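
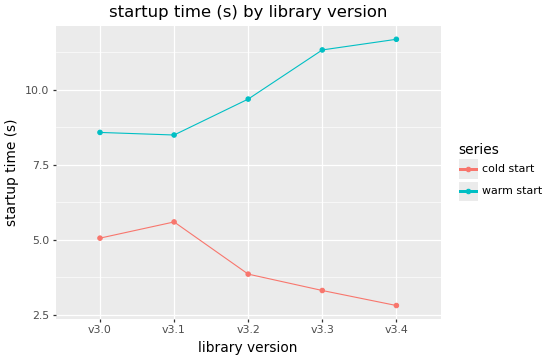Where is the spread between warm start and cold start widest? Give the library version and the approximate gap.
v3.4, ≈ 9 s

v3.4: warm start ≈ 12, cold start ≈ 3 → gap ≈ 9. Next-largest (v3.3) is only ≈ 8.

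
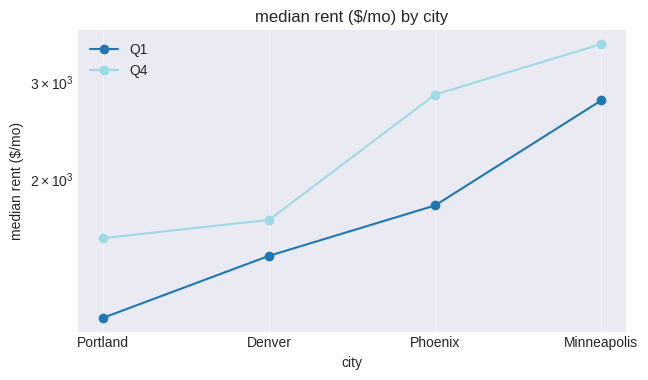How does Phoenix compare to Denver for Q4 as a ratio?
Phoenix ≈ 2800, Denver ≈ 1600; 2800/1600 ≈ 1.75.

≈ 1.75×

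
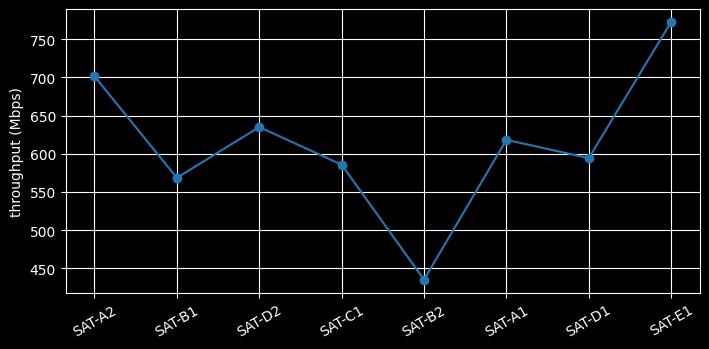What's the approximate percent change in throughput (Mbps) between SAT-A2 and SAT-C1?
≈ -14.3%

SAT-A2 ≈ 700, SAT-C1 ≈ 600; (600 − 700) / 700 ≈ -14.3%.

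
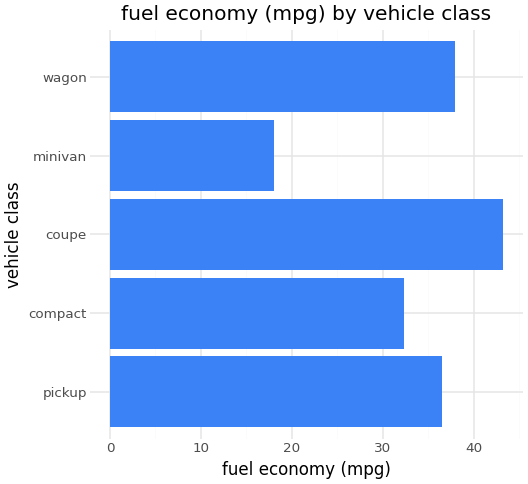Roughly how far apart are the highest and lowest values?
≈ 25

Max coupe ≈ 45, min minivan ≈ 20; range ≈ 25.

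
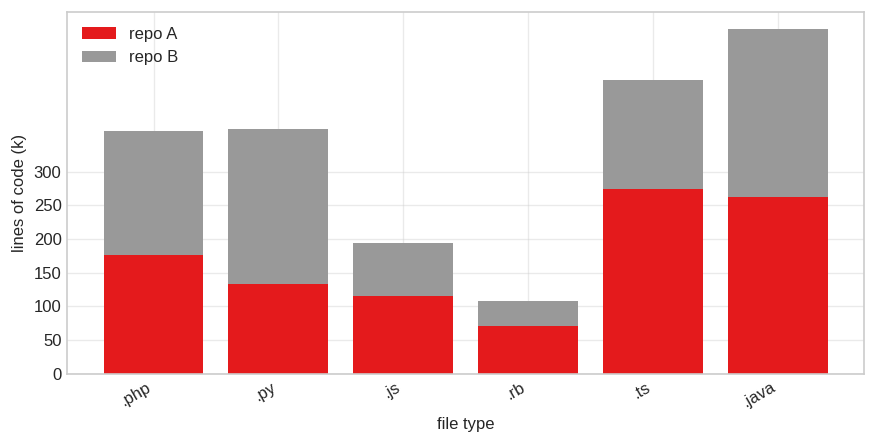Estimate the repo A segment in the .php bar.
≈ 200

repo A top ≈ 200, bottom ≈ 0; segment ≈ 200.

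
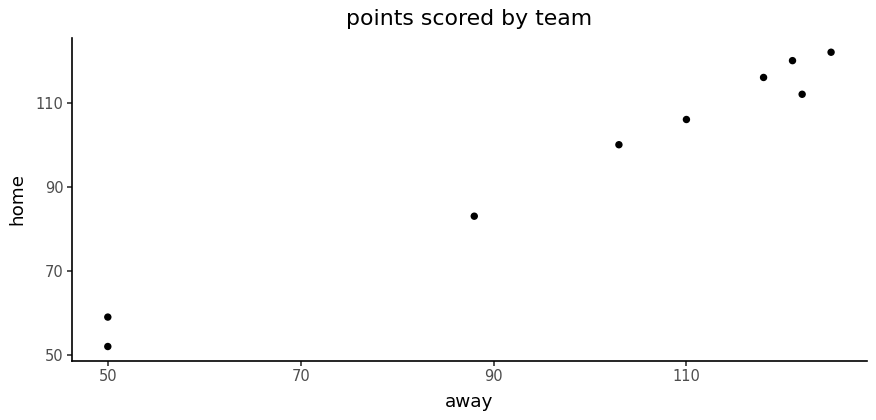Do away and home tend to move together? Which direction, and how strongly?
Points are positively correlated; strong (|r| ≈ 1.0).

positive, strong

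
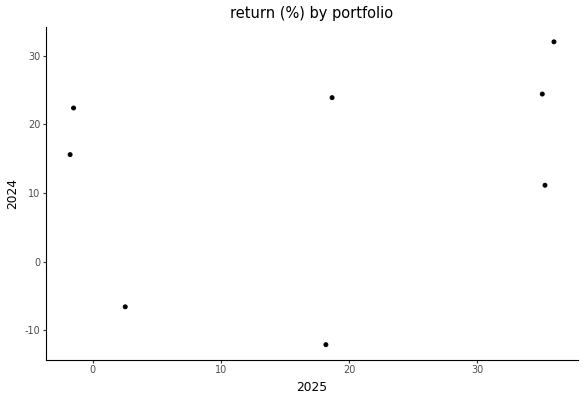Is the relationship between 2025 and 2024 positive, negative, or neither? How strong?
positive, weak

Points are positively correlated; weak (|r| ≈ 0.3).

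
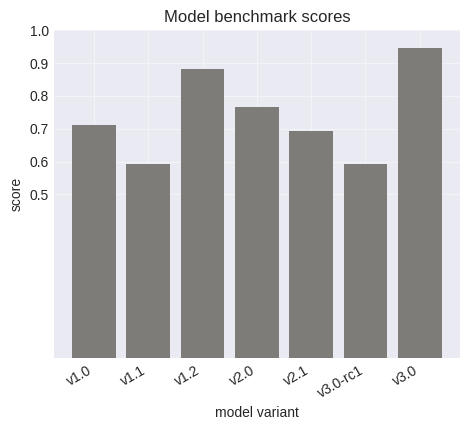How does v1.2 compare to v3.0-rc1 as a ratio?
v1.2 ≈ 0.9, v3.0-rc1 ≈ 0.6; 0.9/0.6 ≈ 1.5.

≈ 1.5×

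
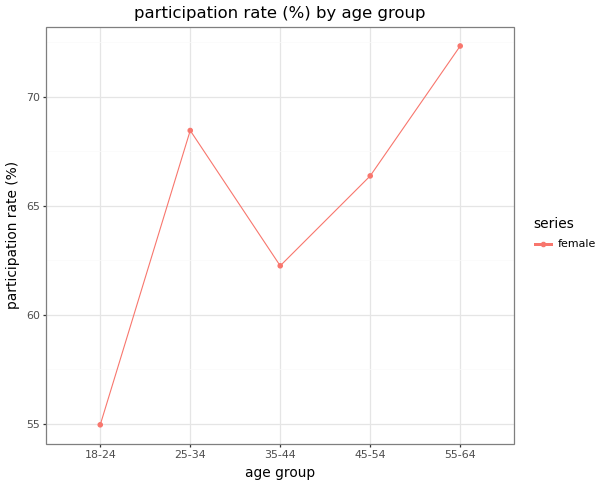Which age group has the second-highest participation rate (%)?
Top 3: 55-64 ≈ 72, 25-34 ≈ 68, 45-54 ≈ 66.

25-34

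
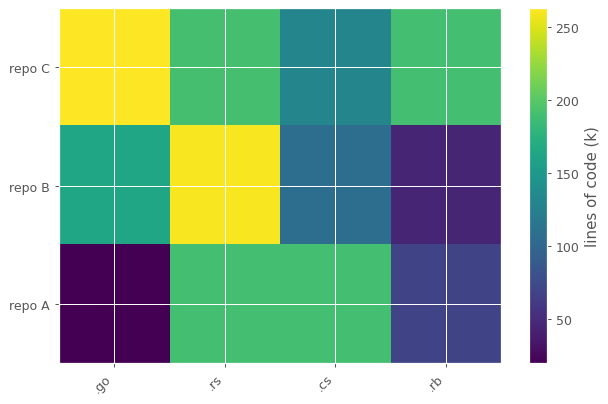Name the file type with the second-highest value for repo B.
Top 3 for repo B: .rs ≈ 250, .go ≈ 175, .cs ≈ 100.

.go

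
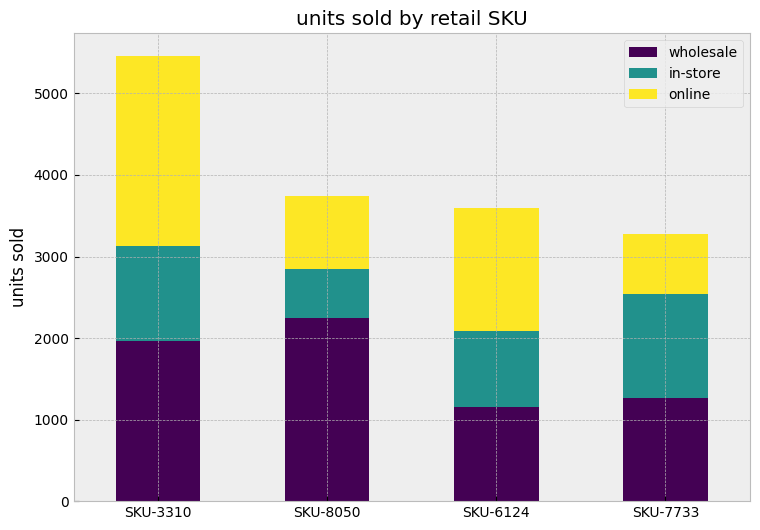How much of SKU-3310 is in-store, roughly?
≈ 1000

in-store top ≈ 3000, bottom ≈ 2000; segment ≈ 1000.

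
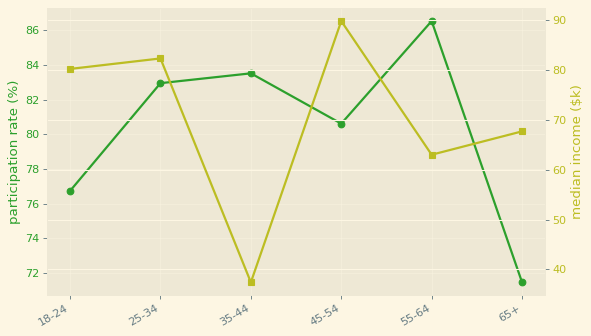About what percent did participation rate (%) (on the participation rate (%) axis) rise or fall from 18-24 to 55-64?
≈ +13.2%

18-24 ≈ 76, 55-64 ≈ 86; (86 − 76) / 76 ≈ +13.2%.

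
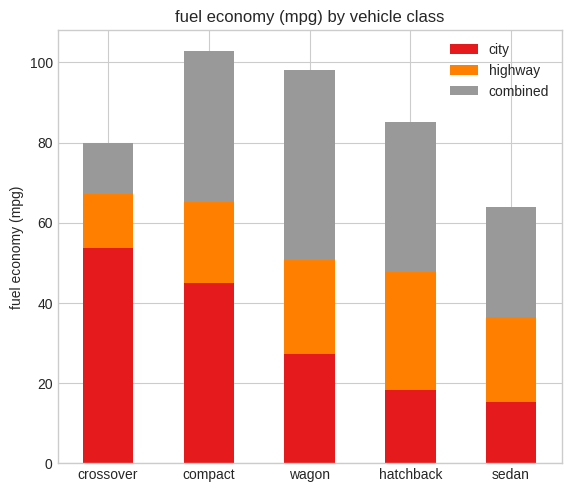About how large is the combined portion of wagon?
combined top ≈ 100, bottom ≈ 50; segment ≈ 50.

≈ 50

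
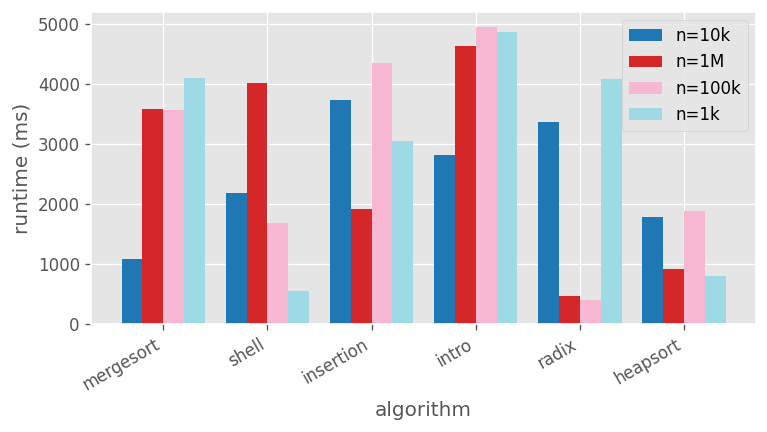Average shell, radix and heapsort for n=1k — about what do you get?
≈ 1833

(500 + 4000 + 1000) / 3 ≈ 1833.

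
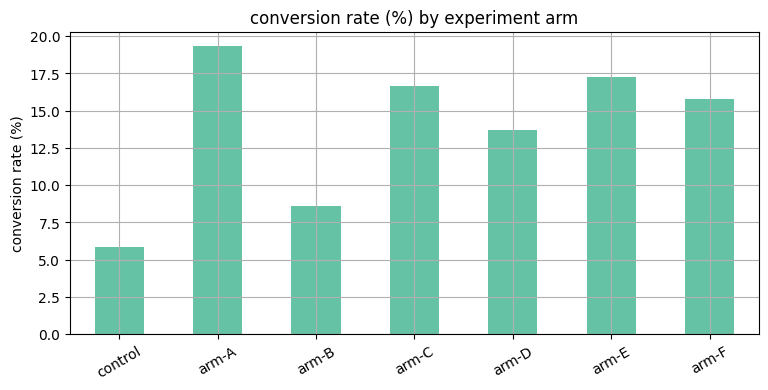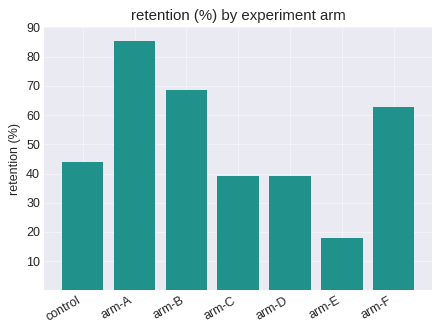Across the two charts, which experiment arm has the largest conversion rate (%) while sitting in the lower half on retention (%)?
Chart 2 median retention (%) ≈ 40; below-median experiment arms: arm-C, arm-D, arm-E. Among those, arm-E has the highest conversion rate (%) (≈ 18).

arm-E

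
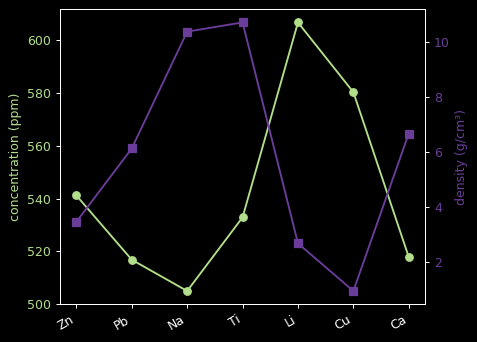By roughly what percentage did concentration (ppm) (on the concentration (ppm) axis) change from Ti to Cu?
≈ +9.4%

Ti ≈ 530, Cu ≈ 580; (580 − 530) / 530 ≈ +9.4%.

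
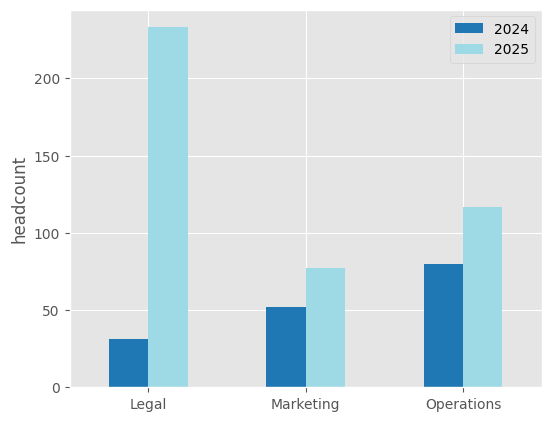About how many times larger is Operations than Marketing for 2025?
≈ 1.5×

Operations ≈ 120, Marketing ≈ 80; 120/80 ≈ 1.5.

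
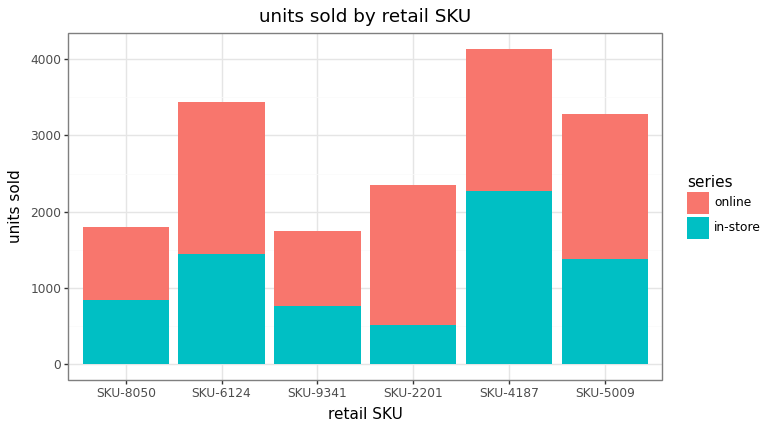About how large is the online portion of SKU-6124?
online top ≈ 3500, bottom ≈ 1500; segment ≈ 2000.

≈ 2000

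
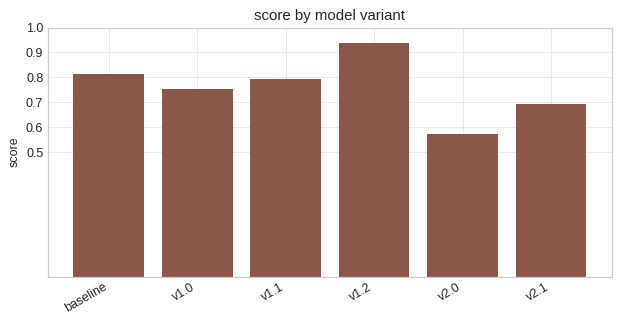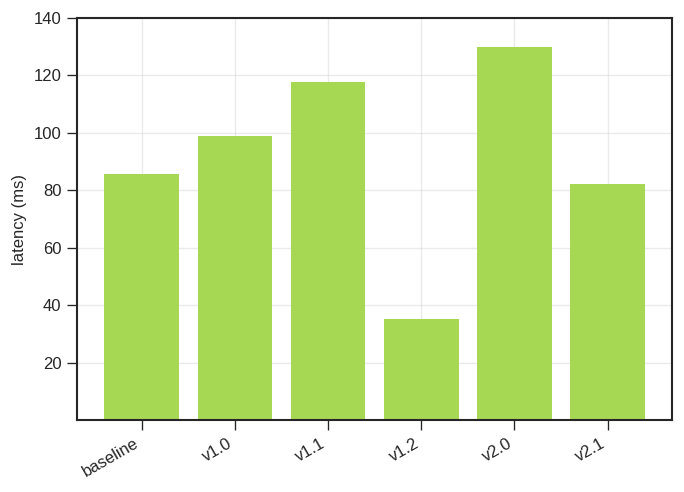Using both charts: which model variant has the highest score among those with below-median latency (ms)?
v1.2

Chart 2 median latency (ms) ≈ 100; below-median model variants: baseline, v1.2, v2.1. Among those, v1.2 has the highest score (≈ 0.9).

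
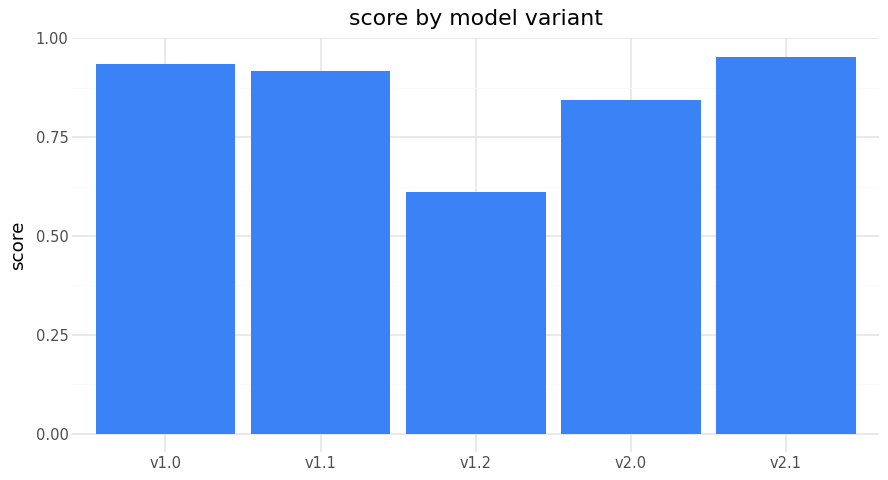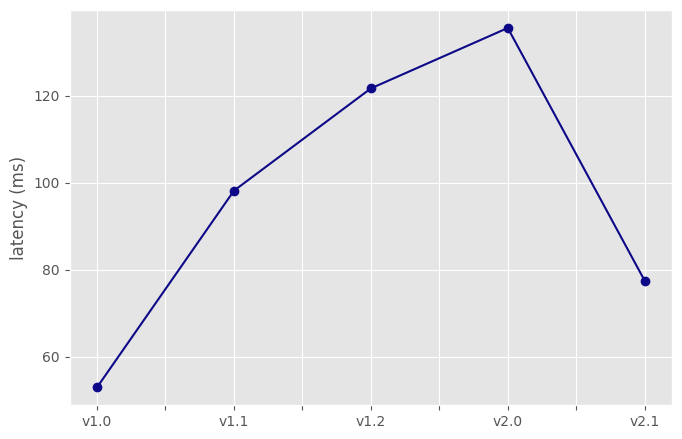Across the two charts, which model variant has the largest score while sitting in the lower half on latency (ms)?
v2.1

Chart 2 median latency (ms) ≈ 100; below-median model variants: v1.0, v2.1. Among those, v2.1 has the highest score (≈ 1).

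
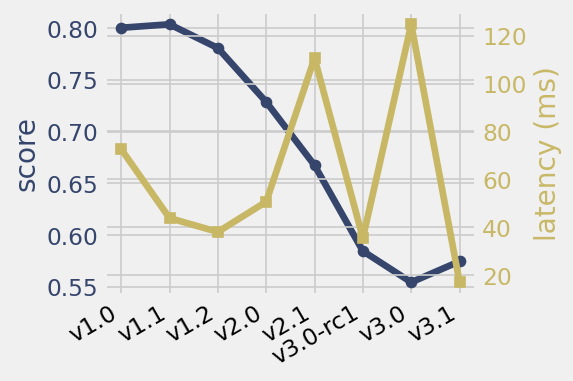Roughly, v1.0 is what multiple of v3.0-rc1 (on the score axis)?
v1.0 ≈ 0.80, v3.0-rc1 ≈ 0.60; 0.80/0.60 ≈ 1.33.

≈ 1.33×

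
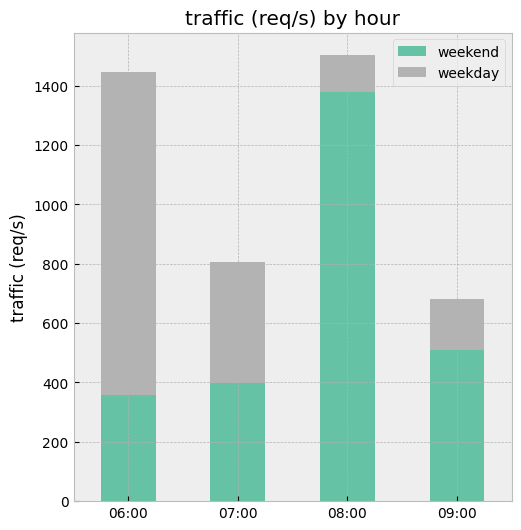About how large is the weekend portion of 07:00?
weekend top ≈ 400, bottom ≈ 0; segment ≈ 400.

≈ 400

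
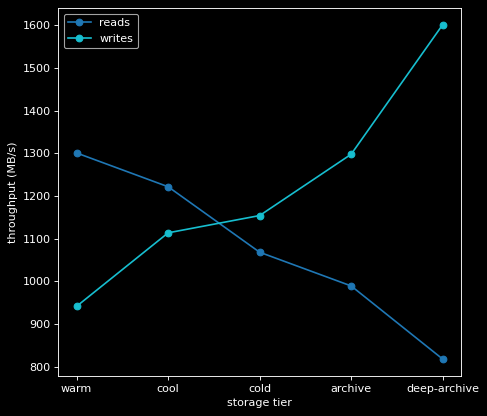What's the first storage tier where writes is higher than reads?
cool: writes ≈ 1100 vs reads ≈ 1200 (not yet); cold: writes ≈ 1200 vs reads ≈ 1100 (first crossover).

cold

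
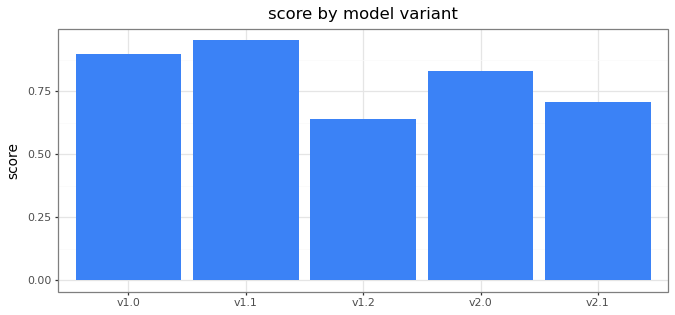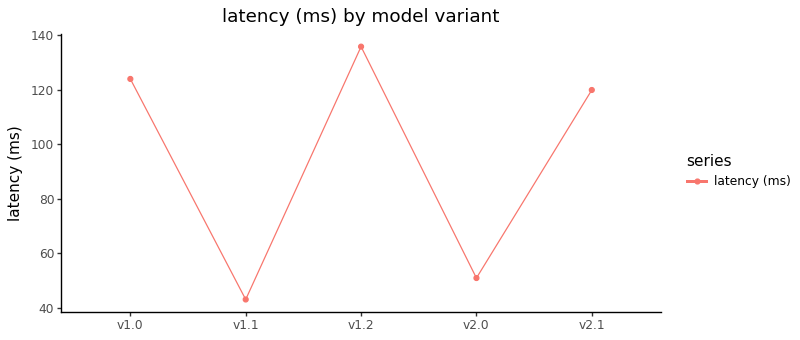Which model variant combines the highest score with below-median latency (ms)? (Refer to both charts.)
v1.1

Chart 2 median latency (ms) ≈ 120; below-median model variants: v1.1, v2.0. Among those, v1.1 has the highest score (≈ 1).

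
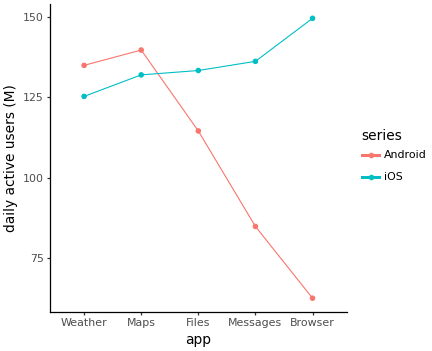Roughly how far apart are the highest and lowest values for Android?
≈ 80

Max Maps ≈ 140, min Browser ≈ 60; range ≈ 80.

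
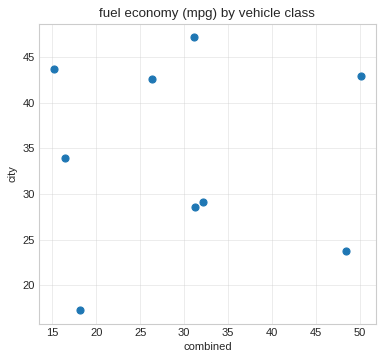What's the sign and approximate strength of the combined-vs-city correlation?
Points are roughly uncorrelated; weak (|r| ≈ 0.0).

no clear correlation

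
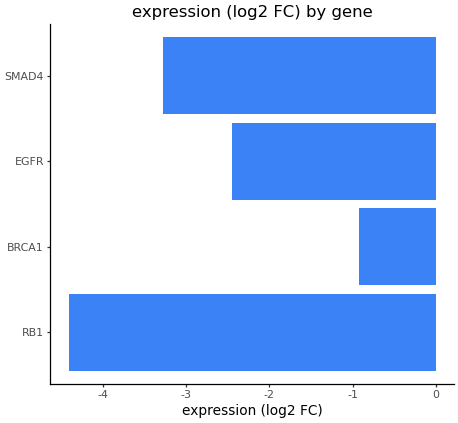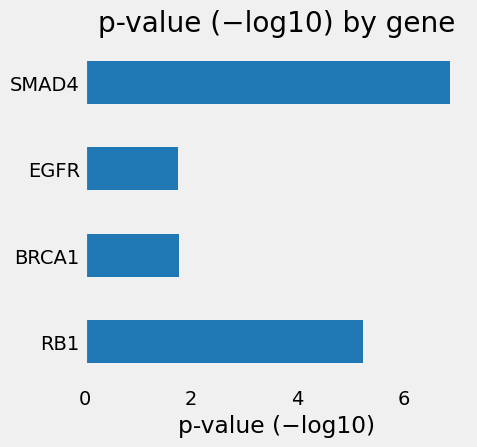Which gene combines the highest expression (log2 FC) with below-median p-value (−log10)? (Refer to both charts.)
BRCA1

Chart 2 median p-value (−log10) ≈ 4; below-median genes: BRCA1, EGFR. Among those, BRCA1 has the highest expression (log2 FC) (≈ -1).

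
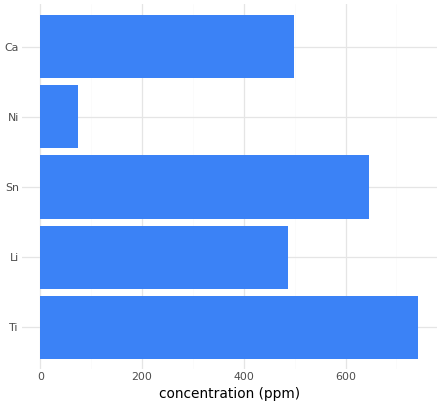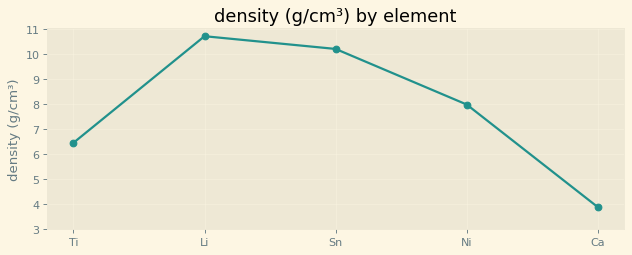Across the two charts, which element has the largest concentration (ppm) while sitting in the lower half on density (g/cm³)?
Chart 2 median density (g/cm³) ≈ 8; below-median elements: Ti, Ca. Among those, Ti has the highest concentration (ppm) (≈ 700).

Ti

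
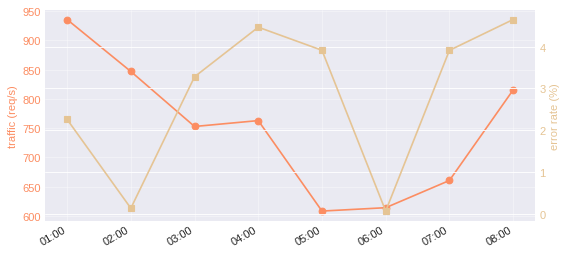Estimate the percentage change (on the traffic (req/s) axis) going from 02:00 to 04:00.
≈ -11.8%

02:00 ≈ 850, 04:00 ≈ 750; (750 − 850) / 850 ≈ -11.8%.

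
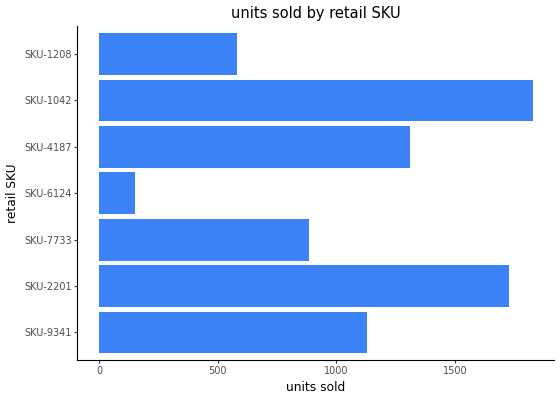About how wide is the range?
≈ 1600

Max SKU-1042 ≈ 1800, min SKU-6124 ≈ 200; range ≈ 1600.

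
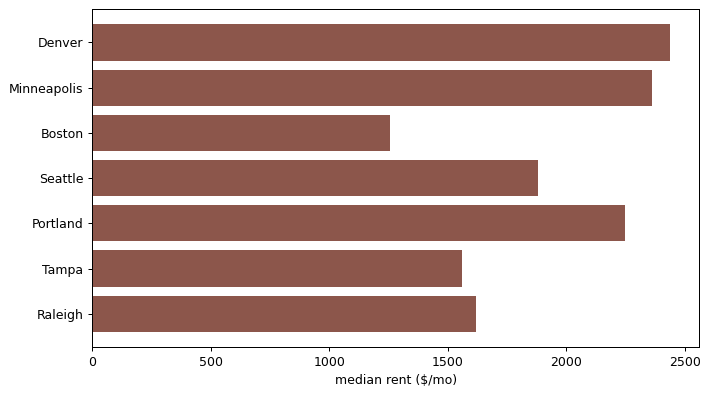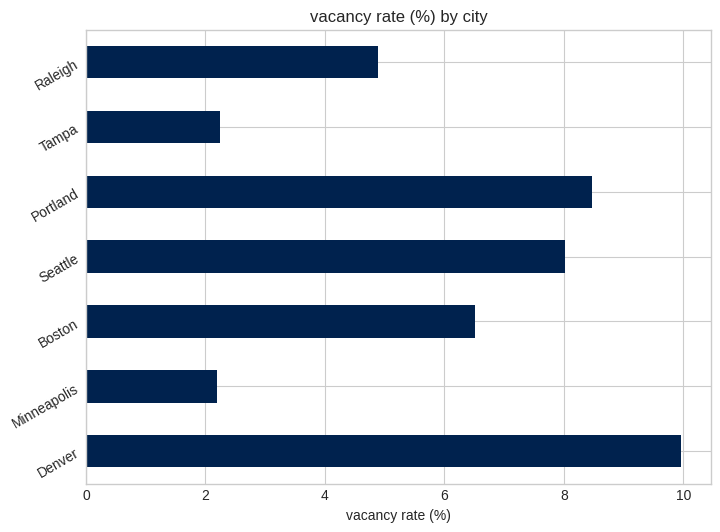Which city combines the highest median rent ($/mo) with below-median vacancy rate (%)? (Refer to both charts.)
Chart 2 median vacancy rate (%) ≈ 7; below-median cities: Minneapolis, Tampa, Raleigh. Among those, Minneapolis has the highest median rent ($/mo) (≈ 2500).

Minneapolis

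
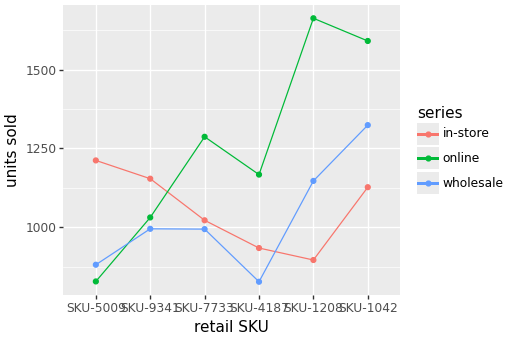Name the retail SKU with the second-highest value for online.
Top 3 for online: SKU-1208 ≈ 1700, SKU-1042 ≈ 1600, SKU-7733 ≈ 1300.

SKU-1042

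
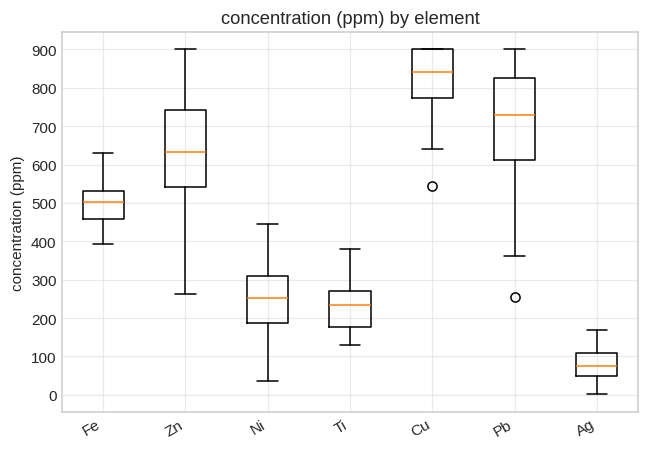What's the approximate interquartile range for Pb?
Q3 ≈ 800, Q1 ≈ 600; IQR ≈ 200.

≈ 200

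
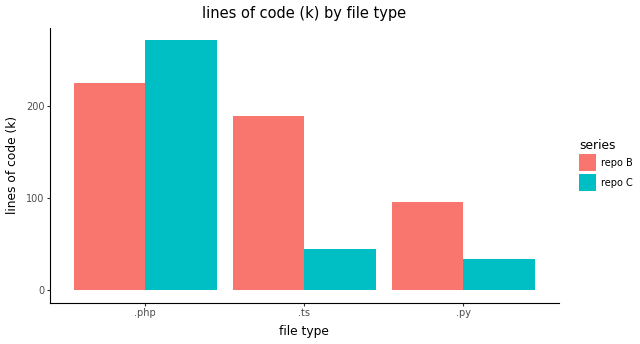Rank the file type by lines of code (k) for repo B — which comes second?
Top 3 for repo B: .php ≈ 225, .ts ≈ 200, .py ≈ 100.

.ts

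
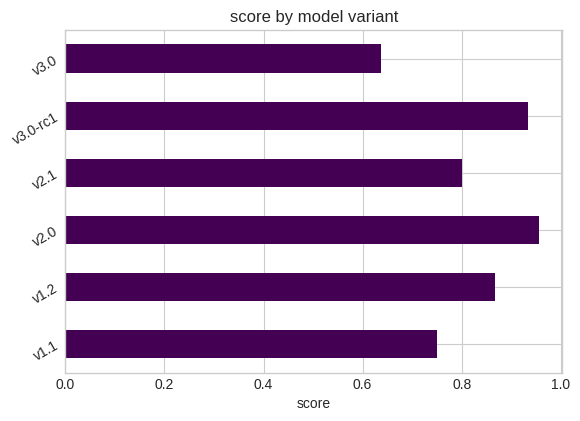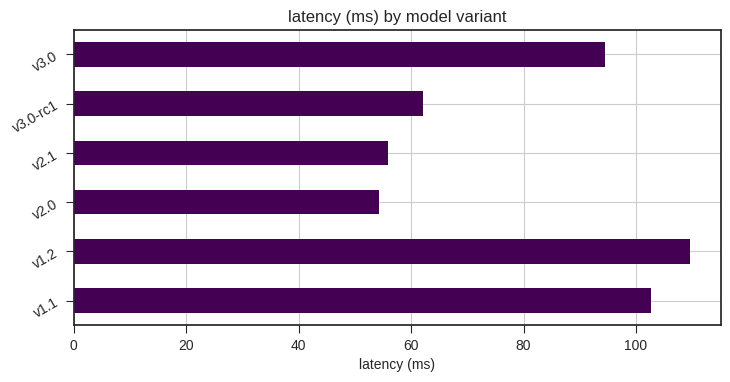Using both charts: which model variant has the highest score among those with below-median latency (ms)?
v2.0

Chart 2 median latency (ms) ≈ 80; below-median model variants: v2.0, v2.1, v3.0-rc1. Among those, v2.0 has the highest score (≈ 1).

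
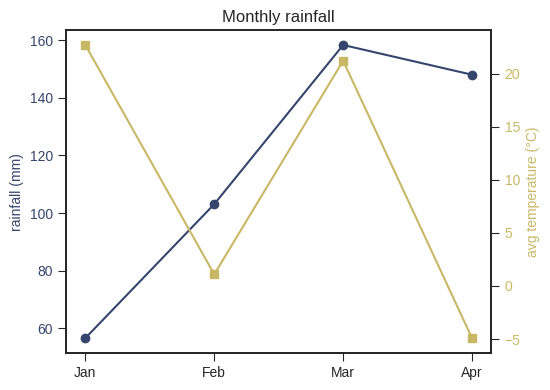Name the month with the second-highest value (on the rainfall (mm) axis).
Top 3 (on the rainfall (mm) axis): Mar ≈ 160, Apr ≈ 150, Feb ≈ 100.

Apr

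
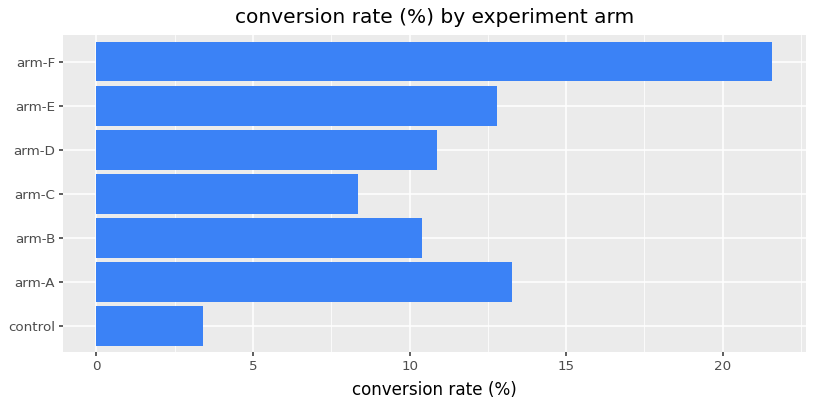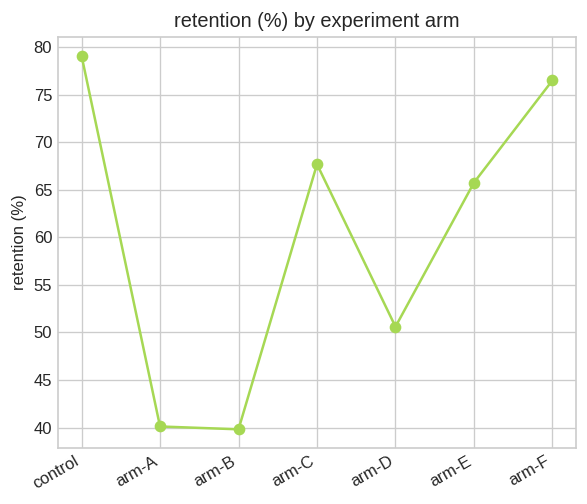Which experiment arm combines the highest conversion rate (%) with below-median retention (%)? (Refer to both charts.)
arm-A

Chart 2 median retention (%) ≈ 70; below-median experiment arms: arm-A, arm-B, arm-D. Among those, arm-A has the highest conversion rate (%) (≈ 14).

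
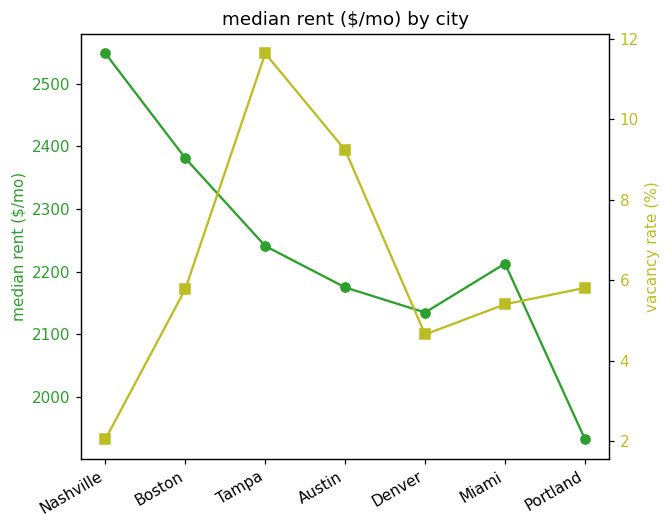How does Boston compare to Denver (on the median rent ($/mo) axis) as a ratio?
≈ 1.14×

Boston ≈ 2400, Denver ≈ 2100; 2400/2100 ≈ 1.14.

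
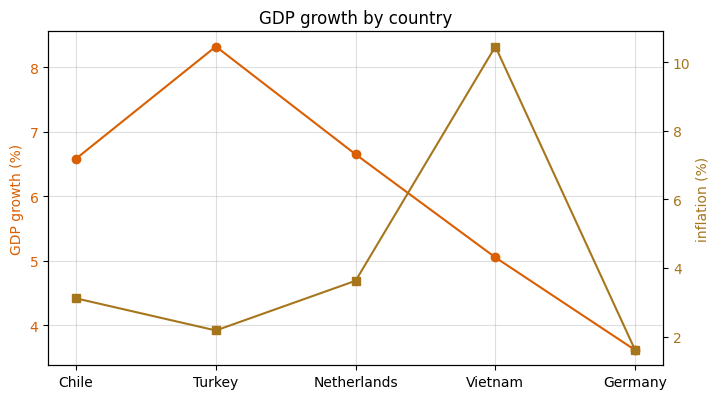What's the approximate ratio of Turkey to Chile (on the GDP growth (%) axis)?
Turkey ≈ 8.5, Chile ≈ 6.5; 8.5/6.5 ≈ 1.31.

≈ 1.31×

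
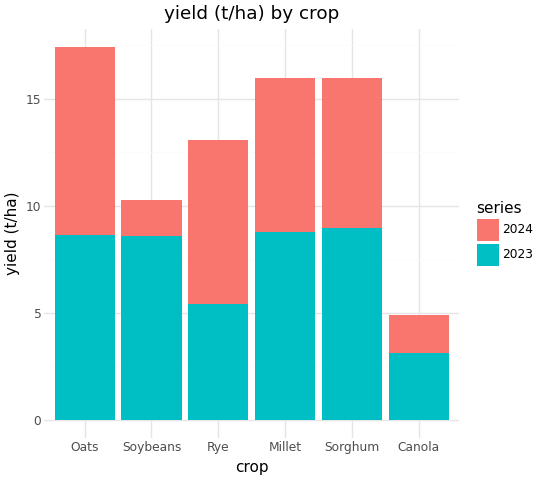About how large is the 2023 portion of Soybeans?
≈ 8

2023 top ≈ 8, bottom ≈ 0; segment ≈ 8.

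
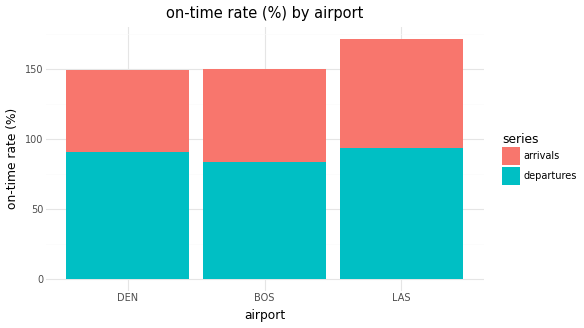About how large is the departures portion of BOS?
≈ 80

departures top ≈ 80, bottom ≈ 0; segment ≈ 80.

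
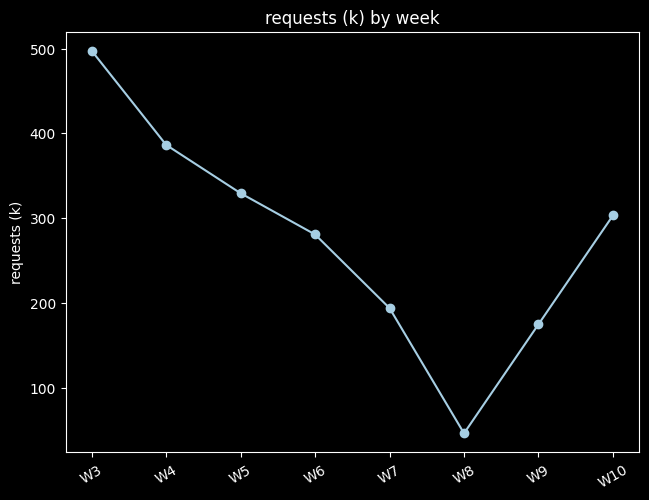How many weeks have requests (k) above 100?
Above 100: W3, W4, W5, W6, W7, W9, W10.

7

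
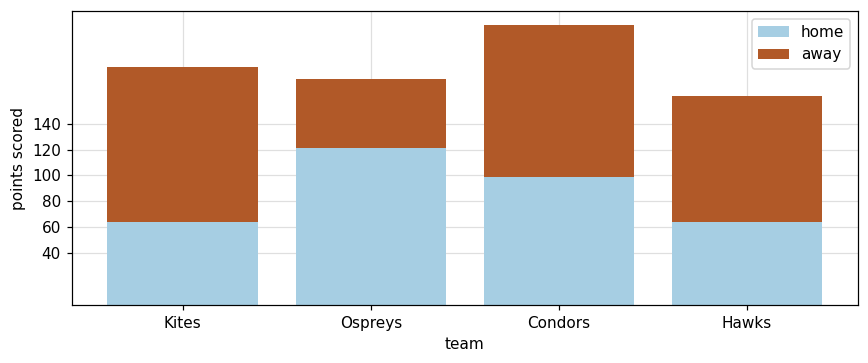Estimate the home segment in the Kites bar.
home top ≈ 60, bottom ≈ 0; segment ≈ 60.

≈ 60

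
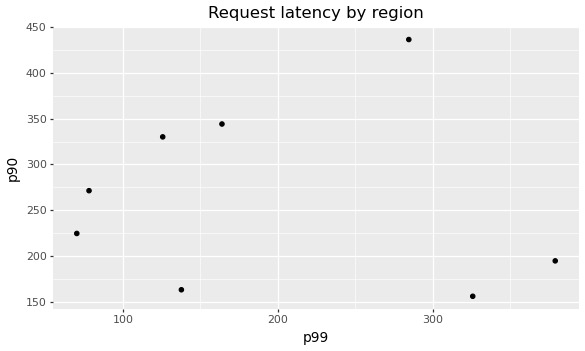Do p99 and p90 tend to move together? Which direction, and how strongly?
Points are roughly uncorrelated; weak (|r| ≈ 0.1).

no clear correlation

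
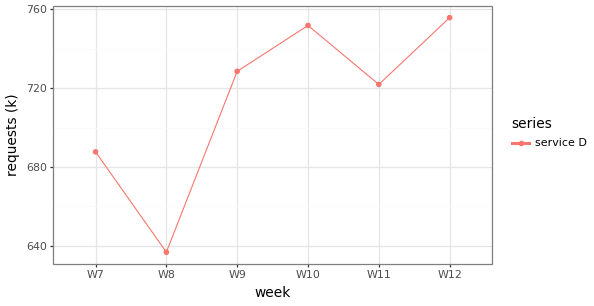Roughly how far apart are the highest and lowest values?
≈ 120

Max W12 ≈ 760, min W8 ≈ 640; range ≈ 120.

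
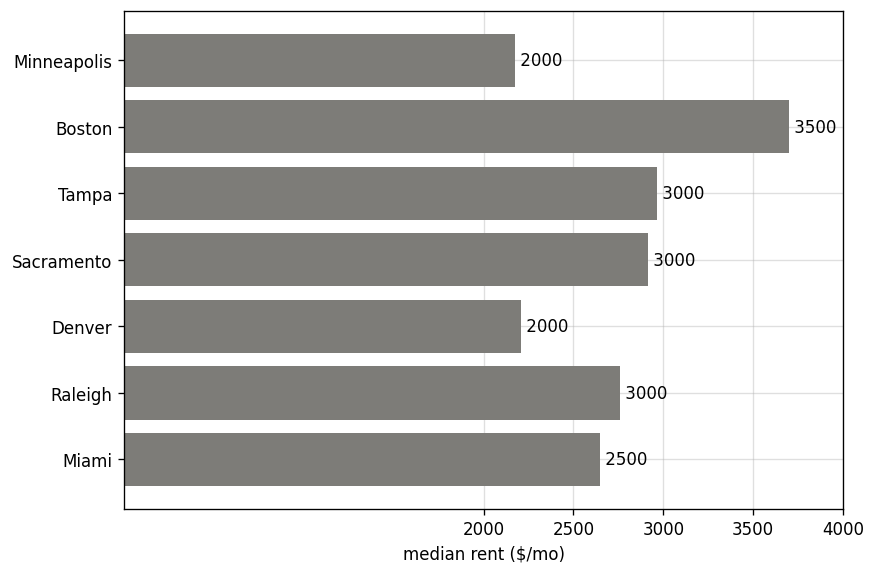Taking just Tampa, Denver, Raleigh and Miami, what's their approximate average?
≈ 2625

(3000 + 2000 + 3000 + 2500) / 4 ≈ 2625.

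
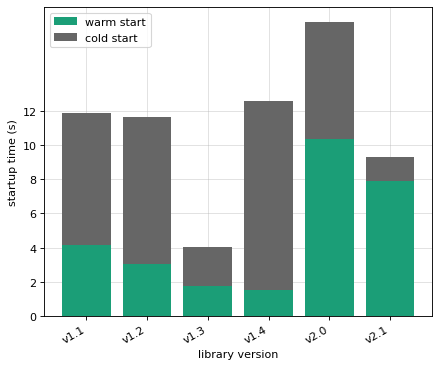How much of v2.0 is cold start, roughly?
≈ 8

cold start top ≈ 18, bottom ≈ 10; segment ≈ 8.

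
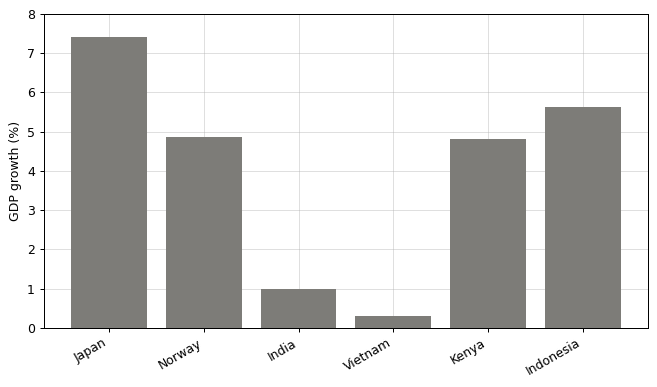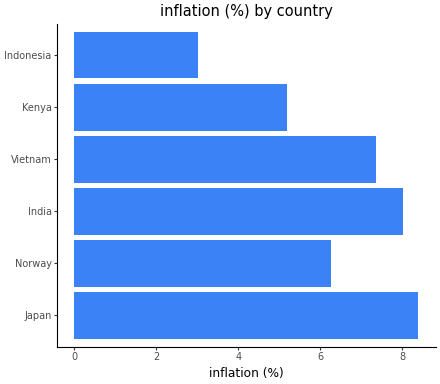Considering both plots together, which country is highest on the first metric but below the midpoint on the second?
Indonesia

Chart 2 median inflation (%) ≈ 7; below-median countries: Norway, Kenya, Indonesia. Among those, Indonesia has the highest GDP growth (%) (≈ 6).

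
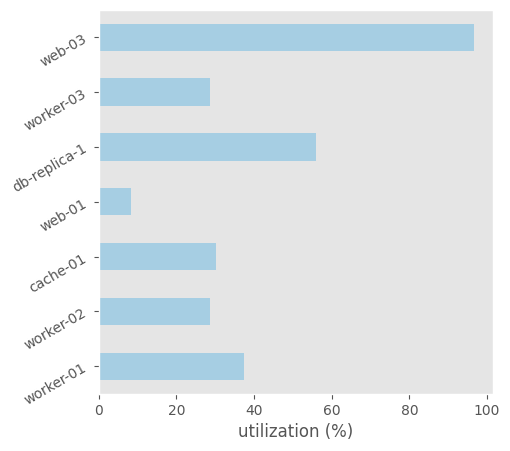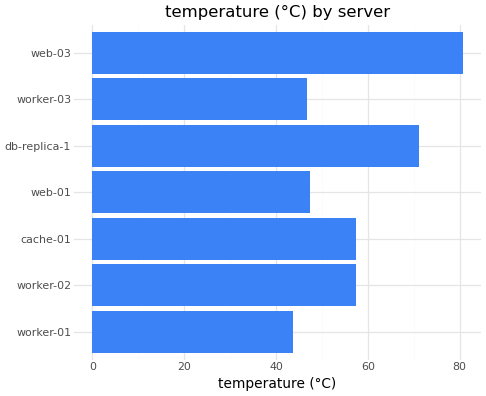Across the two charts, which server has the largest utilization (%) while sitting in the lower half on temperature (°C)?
Chart 2 median temperature (°C) ≈ 60; below-median servers: worker-01, web-01, worker-03. Among those, worker-01 has the highest utilization (%) (≈ 40).

worker-01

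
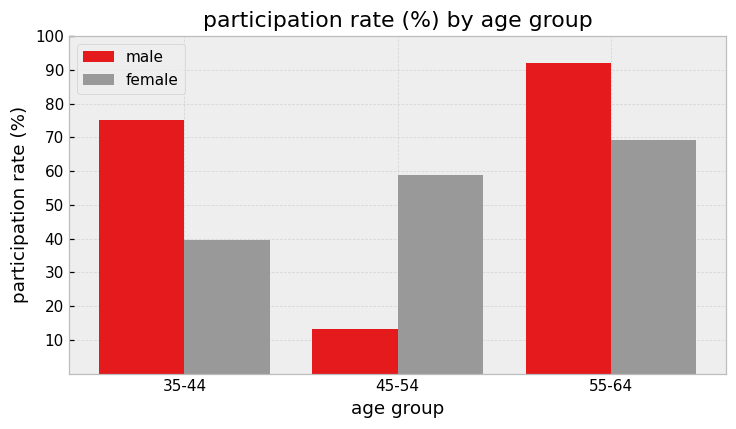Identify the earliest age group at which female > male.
45-54

35-44: female ≈ 40 vs male ≈ 80 (not yet); 45-54: female ≈ 60 vs male ≈ 10 (first crossover).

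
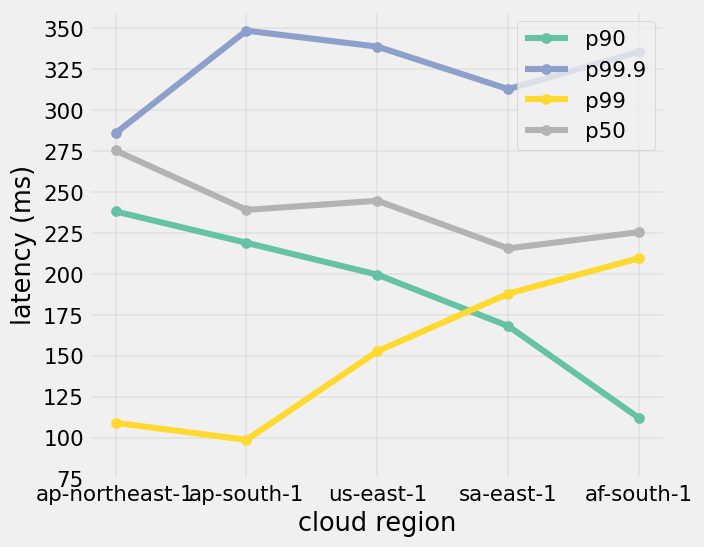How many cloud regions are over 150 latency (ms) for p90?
4

Above 150: ap-northeast-1, ap-south-1, us-east-1, sa-east-1.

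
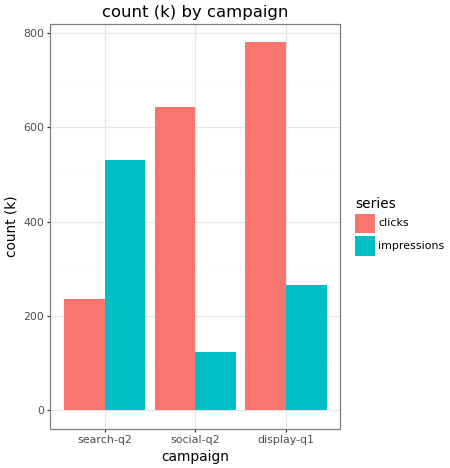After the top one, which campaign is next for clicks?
social-q2

Top 3 for clicks: display-q1 ≈ 800, social-q2 ≈ 600, search-q2 ≈ 200.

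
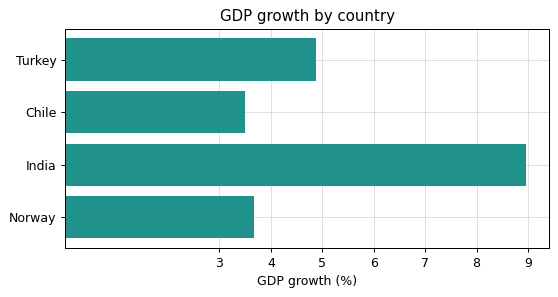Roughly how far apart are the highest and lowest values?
≈ 6

Max India ≈ 9, min Chile ≈ 3; range ≈ 6.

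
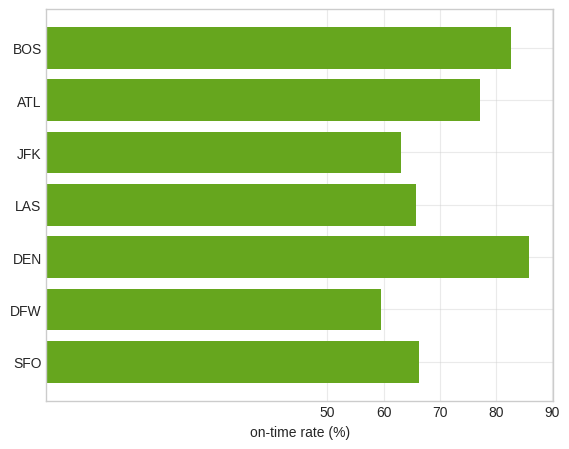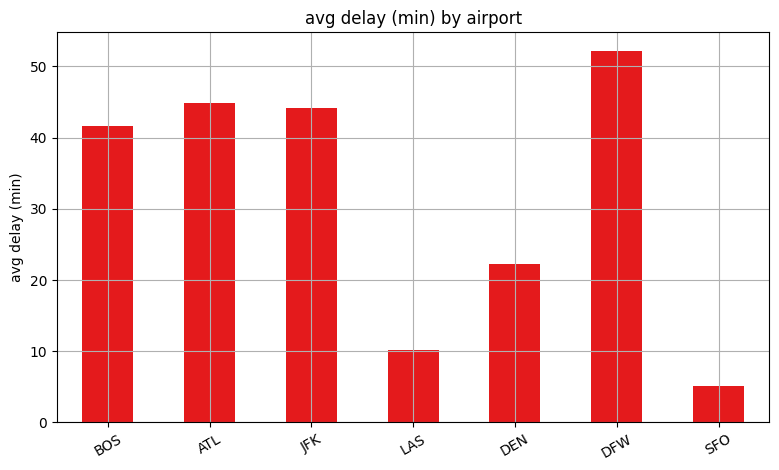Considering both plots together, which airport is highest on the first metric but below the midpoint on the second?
Chart 2 median avg delay (min) ≈ 40; below-median airports: LAS, DEN, SFO. Among those, DEN has the highest on-time rate (%) (≈ 90).

DEN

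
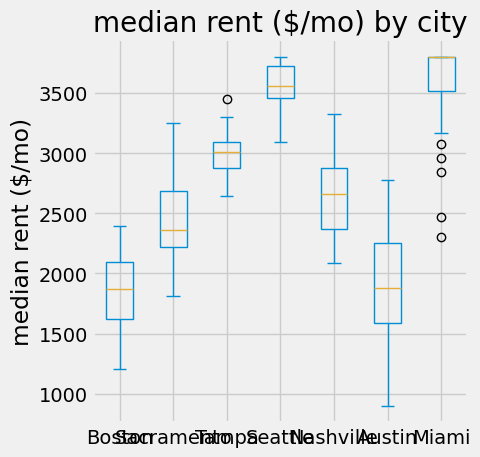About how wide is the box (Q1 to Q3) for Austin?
≈ 600

Q3 ≈ 2200, Q1 ≈ 1600; IQR ≈ 600.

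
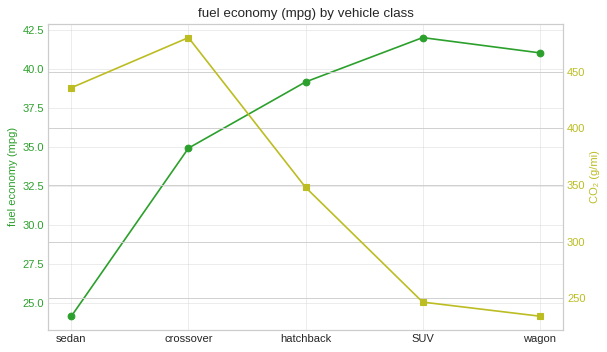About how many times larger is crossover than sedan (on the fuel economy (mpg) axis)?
crossover ≈ 34, sedan ≈ 24; 34/24 ≈ 1.42.

≈ 1.42×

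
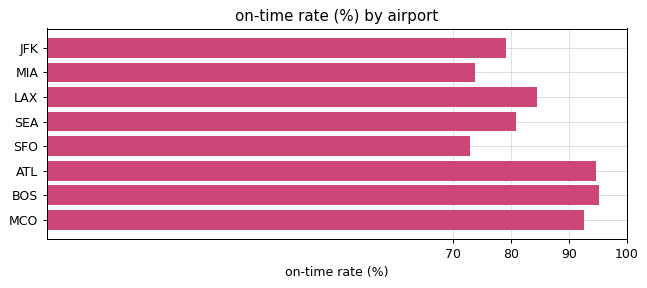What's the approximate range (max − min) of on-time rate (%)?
Max BOS ≈ 100, min SFO ≈ 70; range ≈ 30.

≈ 30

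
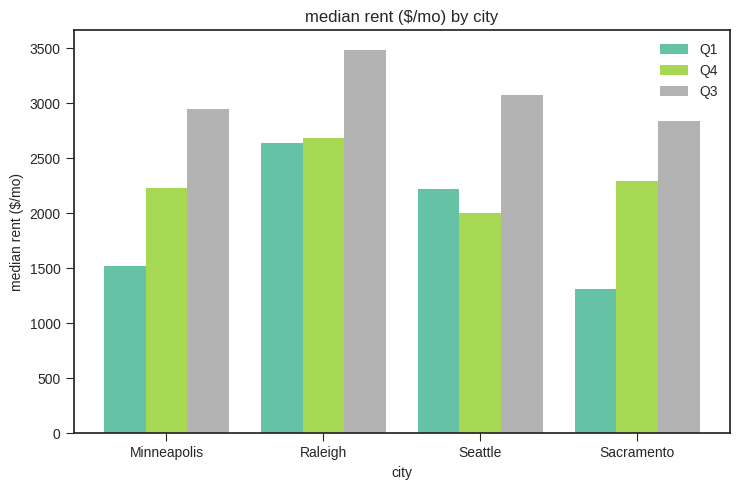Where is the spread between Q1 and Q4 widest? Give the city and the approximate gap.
Sacramento, ≈ 1000 $/mo

Sacramento: Q1 ≈ 1500, Q4 ≈ 2500 → gap ≈ 1000. Next-largest (Minneapolis) is only ≈ 500.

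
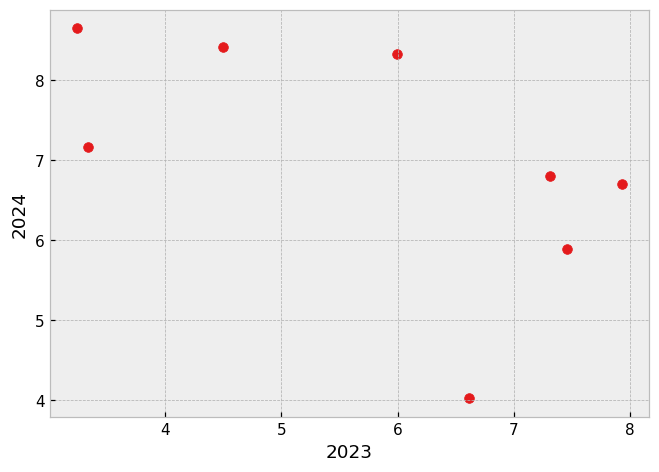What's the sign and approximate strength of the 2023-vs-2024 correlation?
Points are negatively correlated; moderate (|r| ≈ 0.6).

negative, moderate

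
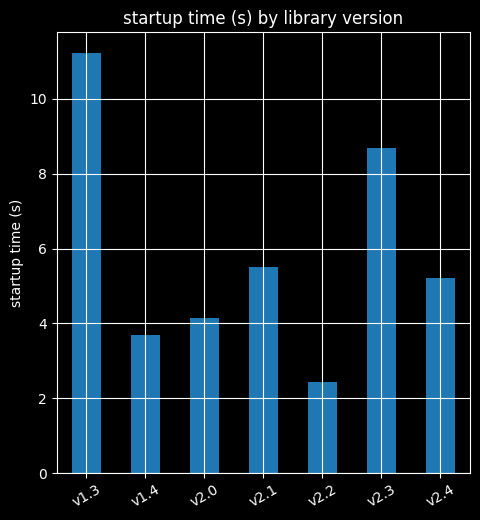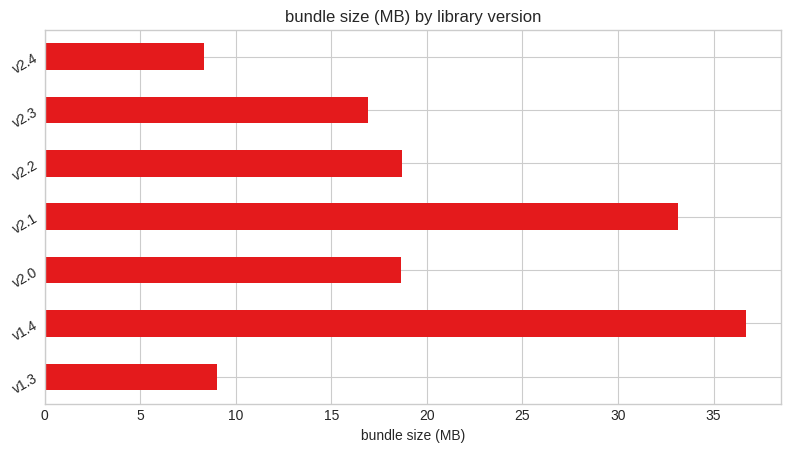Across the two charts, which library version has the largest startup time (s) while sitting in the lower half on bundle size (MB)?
v1.3

Chart 2 median bundle size (MB) ≈ 20; below-median library versions: v1.3, v2.3, v2.4. Among those, v1.3 has the highest startup time (s) (≈ 12).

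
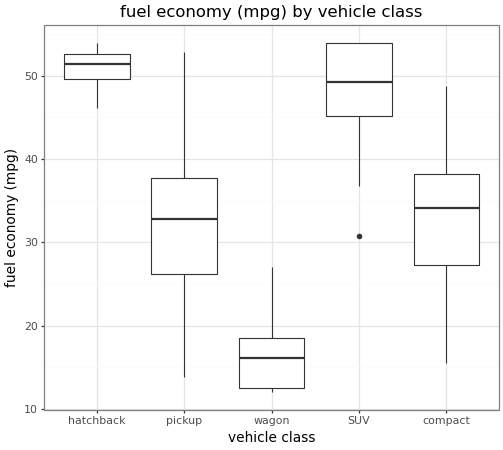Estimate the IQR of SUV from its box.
≈ 10

Q3 ≈ 55, Q1 ≈ 45; IQR ≈ 10.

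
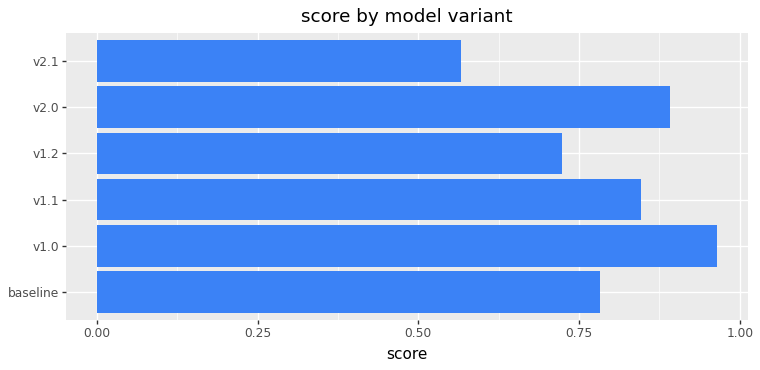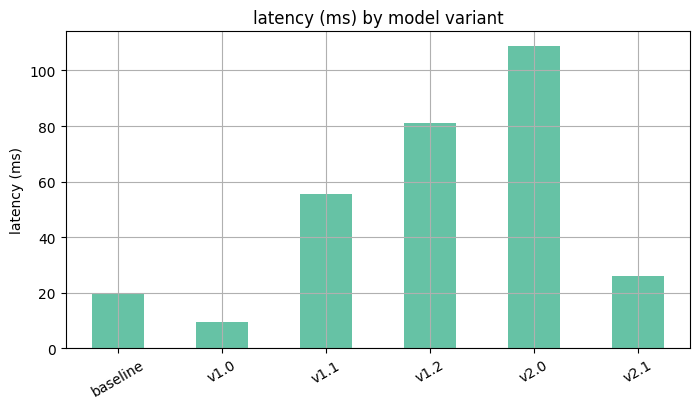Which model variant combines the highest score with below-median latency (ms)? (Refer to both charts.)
v1.0

Chart 2 median latency (ms) ≈ 40; below-median model variants: baseline, v1.0, v2.1. Among those, v1.0 has the highest score (≈ 1).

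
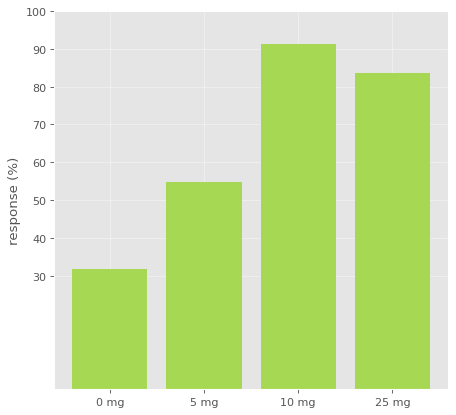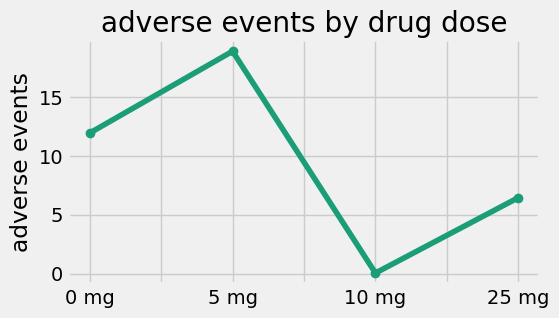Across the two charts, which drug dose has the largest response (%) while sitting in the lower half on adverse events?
10 mg

Chart 2 median adverse events ≈ 10; below-median drug doses: 10 mg, 25 mg. Among those, 10 mg has the highest response (%) (≈ 90).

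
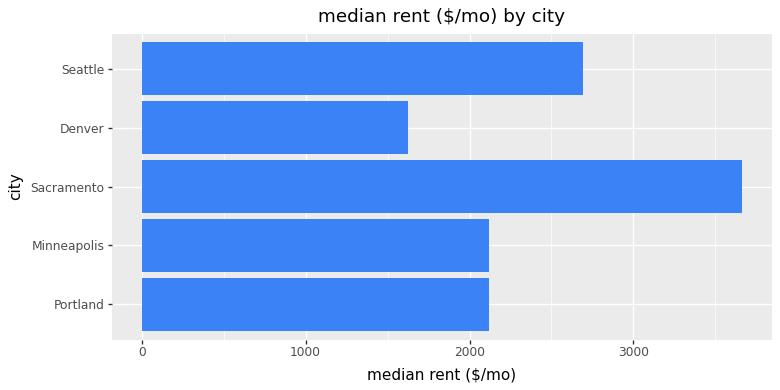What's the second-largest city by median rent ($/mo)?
Seattle

Top 3: Sacramento ≈ 3500, Seattle ≈ 2500, Portland ≈ 2000.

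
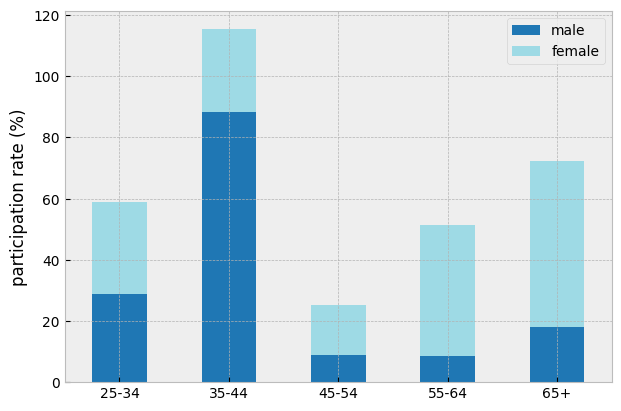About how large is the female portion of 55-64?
≈ 40

female top ≈ 50, bottom ≈ 10; segment ≈ 40.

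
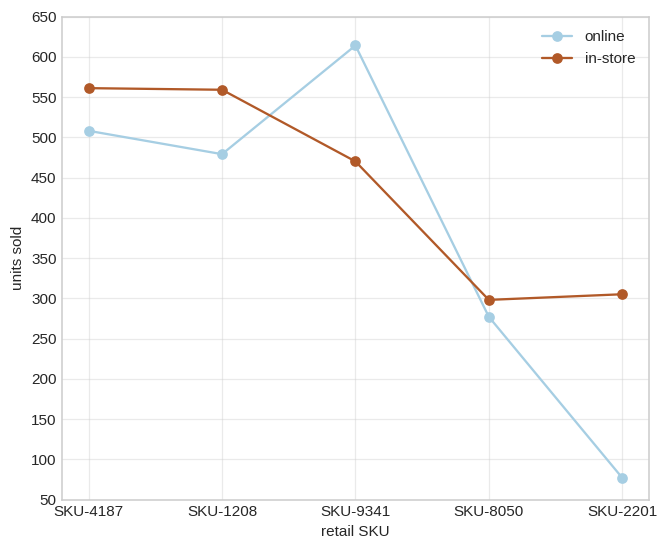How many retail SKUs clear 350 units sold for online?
Above 350: SKU-4187, SKU-1208, SKU-9341.

3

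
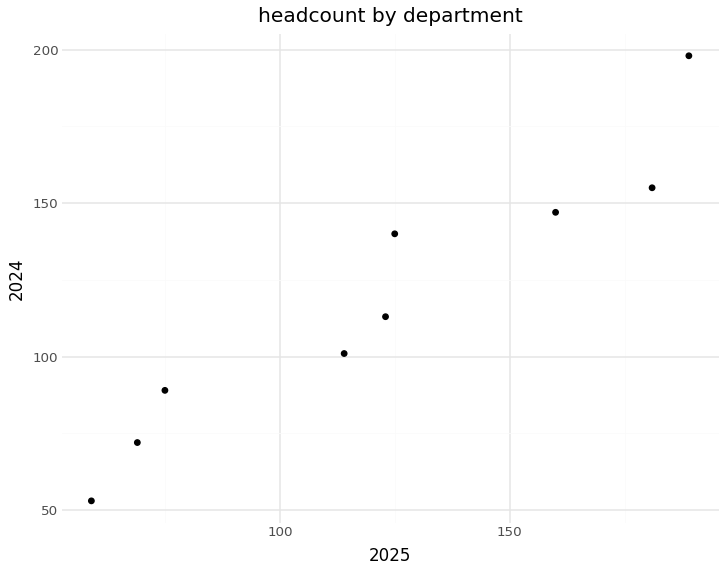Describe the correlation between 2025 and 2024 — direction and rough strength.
Points are positively correlated; strong (|r| ≈ 1.0).

positive, strong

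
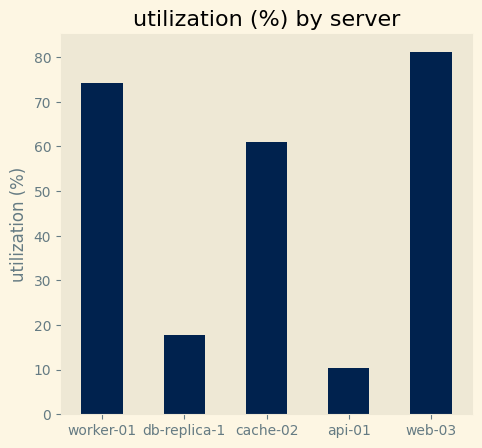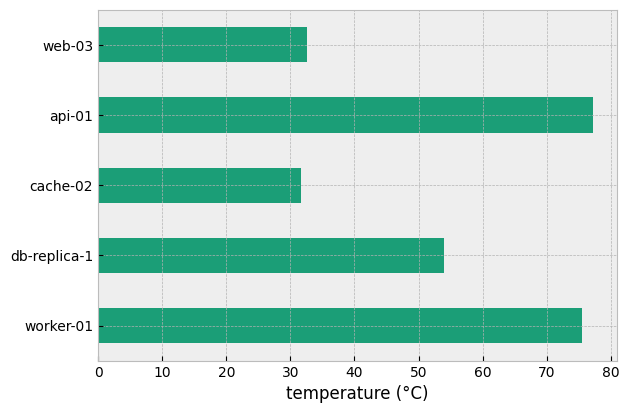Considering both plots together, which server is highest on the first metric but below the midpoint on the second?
Chart 2 median temperature (°C) ≈ 50; below-median servers: cache-02, web-03. Among those, web-03 has the highest utilization (%) (≈ 80).

web-03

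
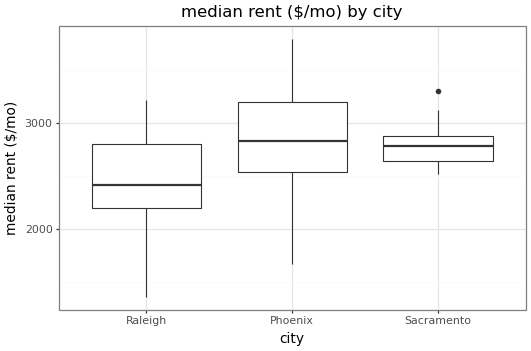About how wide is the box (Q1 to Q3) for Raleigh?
Q3 ≈ 2800, Q1 ≈ 2200; IQR ≈ 600.

≈ 600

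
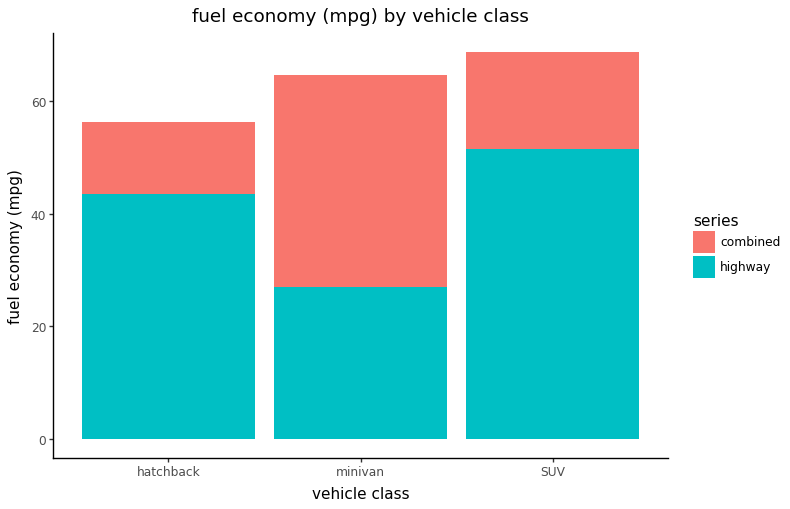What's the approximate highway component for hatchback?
≈ 40

highway top ≈ 40, bottom ≈ 0; segment ≈ 40.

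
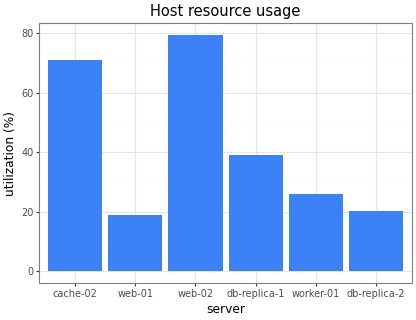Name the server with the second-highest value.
cache-02

Top 3: web-02 ≈ 80, cache-02 ≈ 70, db-replica-1 ≈ 40.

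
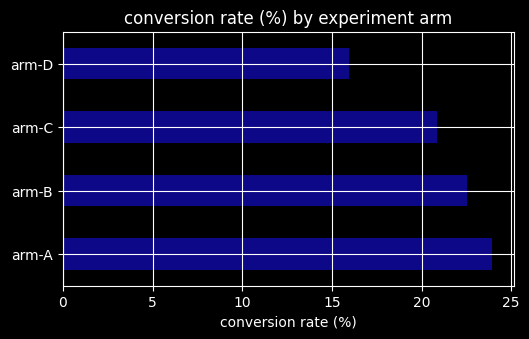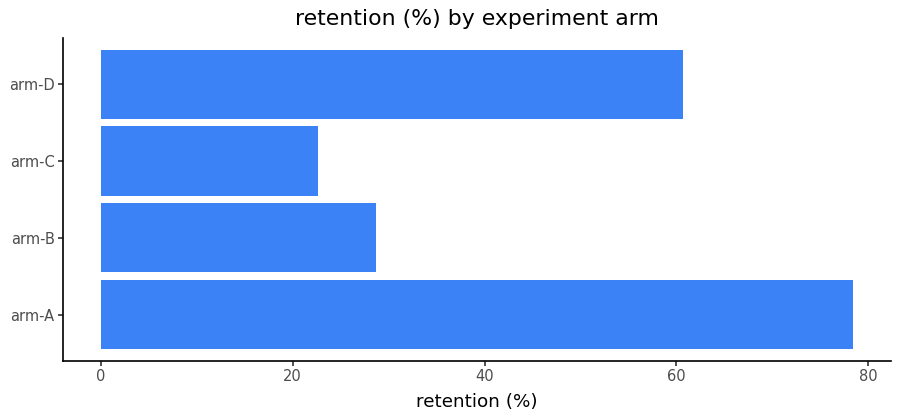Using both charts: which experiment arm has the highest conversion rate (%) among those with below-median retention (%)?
arm-B

Chart 2 median retention (%) ≈ 40; below-median experiment arms: arm-B, arm-C. Among those, arm-B has the highest conversion rate (%) (≈ 25).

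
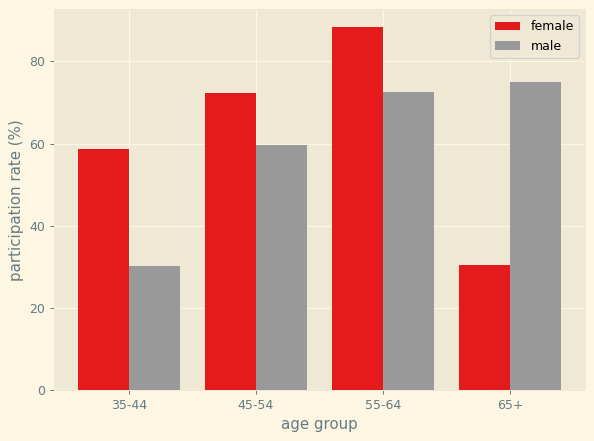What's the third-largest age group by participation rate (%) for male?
45-54

Top 4 for male: 65+ ≈ 80, 55-64 ≈ 70, 45-54 ≈ 60, 35-44 ≈ 30.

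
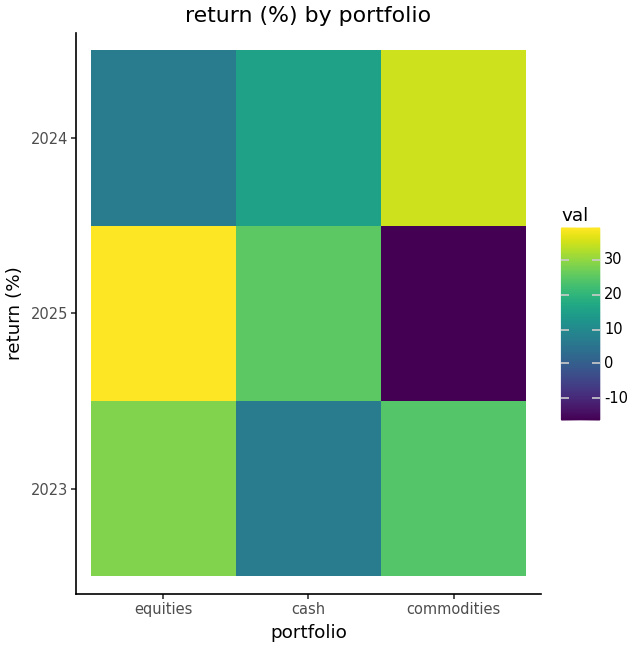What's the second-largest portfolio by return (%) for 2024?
Top 3 for 2024: commodities ≈ 35, cash ≈ 15, equities ≈ 5.

cash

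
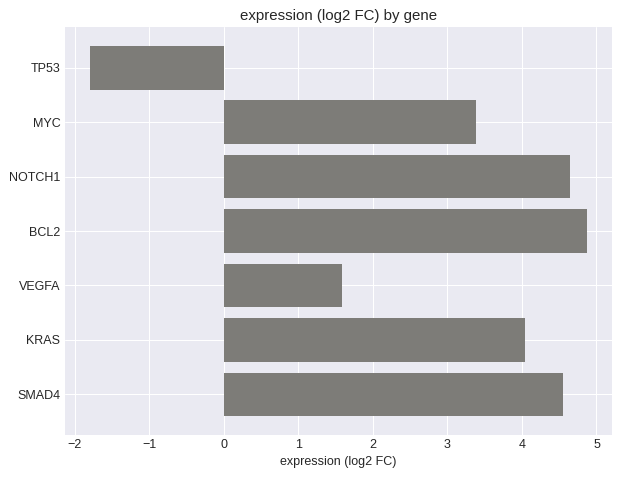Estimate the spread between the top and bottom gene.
≈ 7

Max BCL2 ≈ 5, min TP53 ≈ -2; range ≈ 7.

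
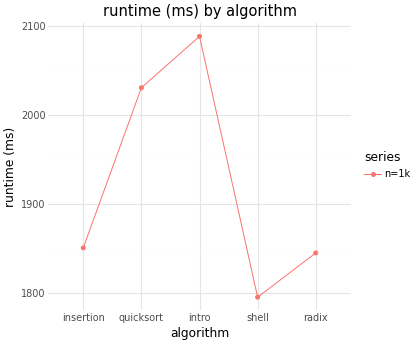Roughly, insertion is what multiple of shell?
insertion ≈ 1850, shell ≈ 1800; 1850/1800 ≈ 1.03.

≈ 1.03×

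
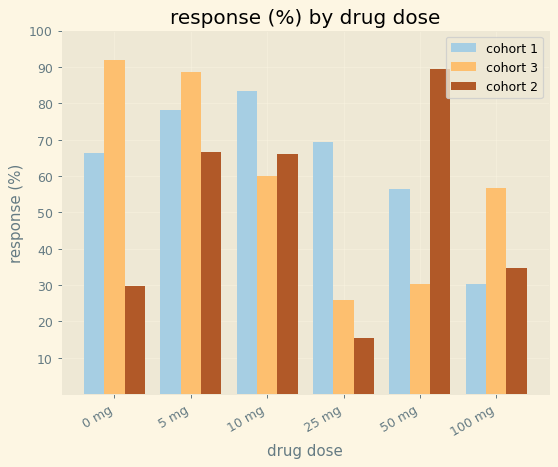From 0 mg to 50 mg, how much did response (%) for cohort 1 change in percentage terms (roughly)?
0 mg ≈ 70, 50 mg ≈ 60; (60 − 70) / 70 ≈ -14.3%.

≈ -14.3%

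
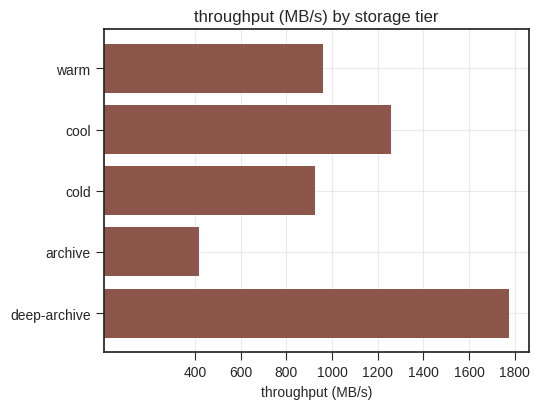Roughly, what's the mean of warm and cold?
≈ 1000

(1000 + 1000) / 2 ≈ 1000.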